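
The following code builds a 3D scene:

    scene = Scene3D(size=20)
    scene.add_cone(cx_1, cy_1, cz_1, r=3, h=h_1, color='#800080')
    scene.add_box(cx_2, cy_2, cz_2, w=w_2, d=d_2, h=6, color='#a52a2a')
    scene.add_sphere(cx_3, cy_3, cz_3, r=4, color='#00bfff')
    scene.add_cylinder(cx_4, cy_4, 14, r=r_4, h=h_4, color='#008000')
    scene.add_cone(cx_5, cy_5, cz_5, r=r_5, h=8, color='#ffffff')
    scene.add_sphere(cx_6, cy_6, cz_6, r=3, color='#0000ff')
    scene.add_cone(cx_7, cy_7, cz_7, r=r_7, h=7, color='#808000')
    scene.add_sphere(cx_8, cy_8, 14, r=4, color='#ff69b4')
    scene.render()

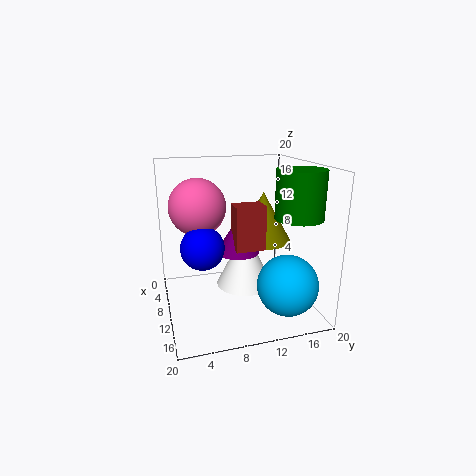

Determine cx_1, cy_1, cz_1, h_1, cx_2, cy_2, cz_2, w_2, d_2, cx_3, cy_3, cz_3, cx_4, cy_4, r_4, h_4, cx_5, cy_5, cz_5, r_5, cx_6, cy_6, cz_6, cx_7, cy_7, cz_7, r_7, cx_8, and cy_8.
cx_1 = 10; cy_1 = 10; cz_1 = 8; h_1 = 5; cx_2 = 10; cy_2 = 9; cz_2 = 9; w_2 = 3; d_2 = 4; cx_3 = 16; cy_3 = 15; cz_3 = 5; cx_4 = 16; cy_4 = 16; r_4 = 3; h_4 = 6; cx_5 = 10; cy_5 = 11; cz_5 = 3; r_5 = 4; cx_6 = 10; cy_6 = 5; cz_6 = 9; cx_7 = 9; cy_7 = 14; cz_7 = 9; r_7 = 4; cx_8 = 7; cy_8 = 5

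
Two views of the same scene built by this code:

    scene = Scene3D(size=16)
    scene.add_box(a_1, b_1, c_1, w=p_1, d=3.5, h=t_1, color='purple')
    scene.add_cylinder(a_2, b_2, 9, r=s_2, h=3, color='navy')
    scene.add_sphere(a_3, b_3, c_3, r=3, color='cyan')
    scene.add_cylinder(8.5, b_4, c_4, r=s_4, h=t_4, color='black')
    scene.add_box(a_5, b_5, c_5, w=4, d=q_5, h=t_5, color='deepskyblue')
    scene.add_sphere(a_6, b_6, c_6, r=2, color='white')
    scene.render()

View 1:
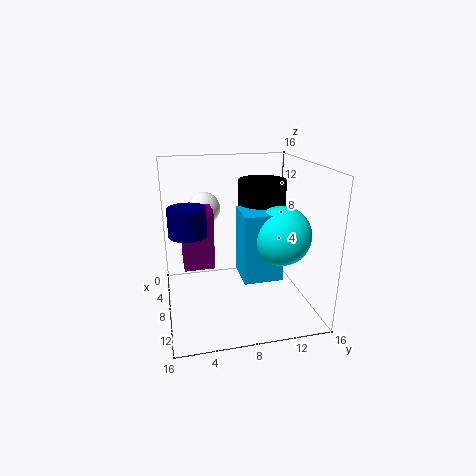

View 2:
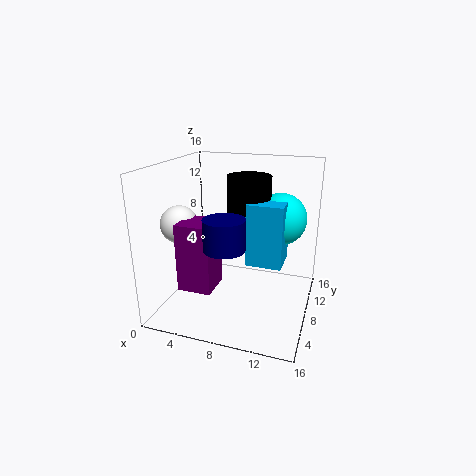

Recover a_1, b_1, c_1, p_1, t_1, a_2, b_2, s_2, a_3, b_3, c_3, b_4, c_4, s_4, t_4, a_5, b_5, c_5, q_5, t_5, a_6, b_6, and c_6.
a_1 = 3.5; b_1 = 2; c_1 = 4; p_1 = 3.5; t_1 = 7; a_2 = 8.5; b_2 = 2.5; s_2 = 2; a_3 = 12; b_3 = 11.5; c_3 = 9.5; b_4 = 10.5; c_4 = 6.5; s_4 = 2.5; t_4 = 8; a_5 = 9; b_5 = 7.5; c_5 = 5; q_5 = 4; t_5 = 7; a_6 = 2.5; b_6 = 5; c_6 = 10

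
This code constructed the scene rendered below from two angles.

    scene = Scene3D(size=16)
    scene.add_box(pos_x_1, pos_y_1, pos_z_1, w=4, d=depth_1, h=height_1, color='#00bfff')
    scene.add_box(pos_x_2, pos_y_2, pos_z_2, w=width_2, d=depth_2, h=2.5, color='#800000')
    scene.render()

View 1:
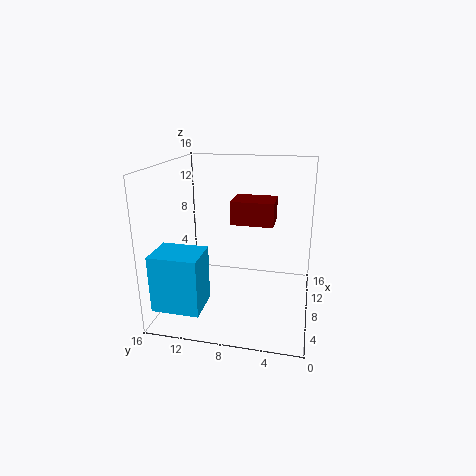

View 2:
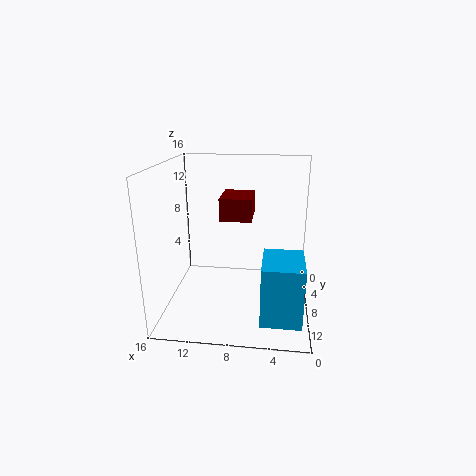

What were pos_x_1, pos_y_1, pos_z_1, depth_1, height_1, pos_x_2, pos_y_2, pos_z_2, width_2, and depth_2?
pos_x_1 = 1, pos_y_1 = 10.5, pos_z_1 = 2, depth_1 = 5, height_1 = 6, pos_x_2 = 6.5, pos_y_2 = 4, pos_z_2 = 10, width_2 = 3.5, depth_2 = 4.5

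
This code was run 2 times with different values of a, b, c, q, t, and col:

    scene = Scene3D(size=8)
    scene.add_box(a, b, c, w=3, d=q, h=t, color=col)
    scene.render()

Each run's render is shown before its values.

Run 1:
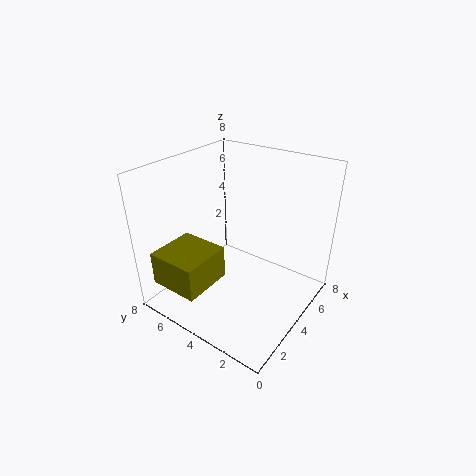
a = 1; b = 5; c = 1; q = 3; t = 2; col = 'olive'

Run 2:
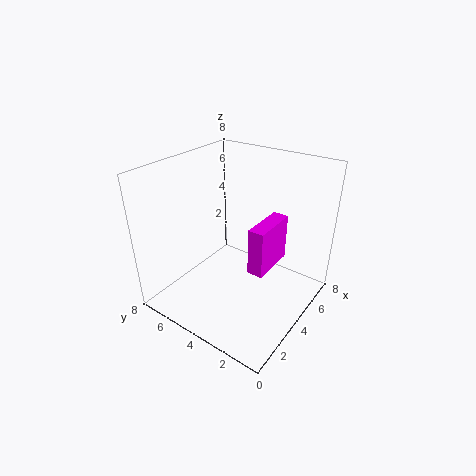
a = 5; b = 3; c = 1; q = 1; t = 3; col = 'magenta'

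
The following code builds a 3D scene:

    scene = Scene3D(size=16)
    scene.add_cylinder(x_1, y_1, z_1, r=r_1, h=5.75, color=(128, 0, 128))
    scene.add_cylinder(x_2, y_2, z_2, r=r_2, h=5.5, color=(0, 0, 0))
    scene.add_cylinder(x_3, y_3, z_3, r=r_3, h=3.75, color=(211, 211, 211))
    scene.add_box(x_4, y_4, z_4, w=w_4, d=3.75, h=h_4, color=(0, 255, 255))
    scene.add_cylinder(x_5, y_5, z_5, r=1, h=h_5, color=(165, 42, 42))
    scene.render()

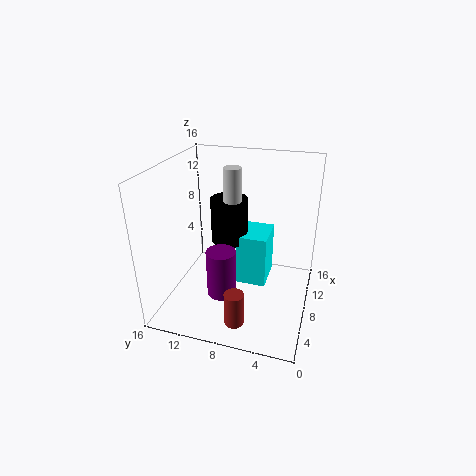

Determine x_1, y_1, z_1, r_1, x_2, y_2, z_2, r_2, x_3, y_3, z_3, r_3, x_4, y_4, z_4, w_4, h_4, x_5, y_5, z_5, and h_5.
x_1 = 7.75, y_1 = 10, z_1 = 0.25, r_1 = 1.75, x_2 = 11.75, y_2 = 10.25, z_2 = 5.5, r_2 = 2.25, x_3 = 9.25, y_3 = 9, z_3 = 11.75, r_3 = 1, x_4 = 10.25, y_4 = 5.25, z_4 = 0.25, w_4 = 4.75, h_4 = 6.5, x_5 = 1.75, y_5 = 6.5, z_5 = 1.75, h_5 = 3.5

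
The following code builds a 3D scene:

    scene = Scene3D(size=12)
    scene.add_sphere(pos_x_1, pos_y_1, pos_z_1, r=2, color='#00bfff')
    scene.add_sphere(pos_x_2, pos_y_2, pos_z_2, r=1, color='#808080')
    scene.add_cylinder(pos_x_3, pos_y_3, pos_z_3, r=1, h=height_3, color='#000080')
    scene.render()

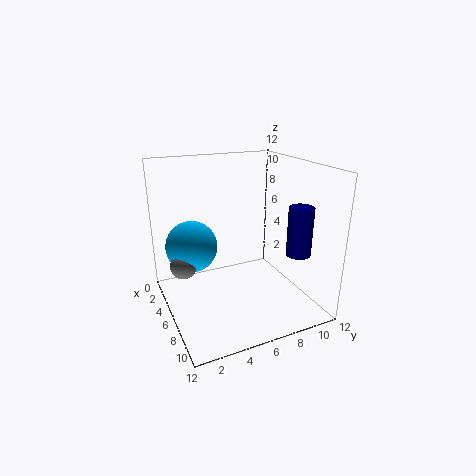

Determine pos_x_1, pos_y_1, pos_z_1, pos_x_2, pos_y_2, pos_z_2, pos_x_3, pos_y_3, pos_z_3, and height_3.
pos_x_1 = 6; pos_y_1 = 2; pos_z_1 = 6; pos_x_2 = 7; pos_y_2 = 1; pos_z_2 = 5; pos_x_3 = 9; pos_y_3 = 10; pos_z_3 = 5; height_3 = 4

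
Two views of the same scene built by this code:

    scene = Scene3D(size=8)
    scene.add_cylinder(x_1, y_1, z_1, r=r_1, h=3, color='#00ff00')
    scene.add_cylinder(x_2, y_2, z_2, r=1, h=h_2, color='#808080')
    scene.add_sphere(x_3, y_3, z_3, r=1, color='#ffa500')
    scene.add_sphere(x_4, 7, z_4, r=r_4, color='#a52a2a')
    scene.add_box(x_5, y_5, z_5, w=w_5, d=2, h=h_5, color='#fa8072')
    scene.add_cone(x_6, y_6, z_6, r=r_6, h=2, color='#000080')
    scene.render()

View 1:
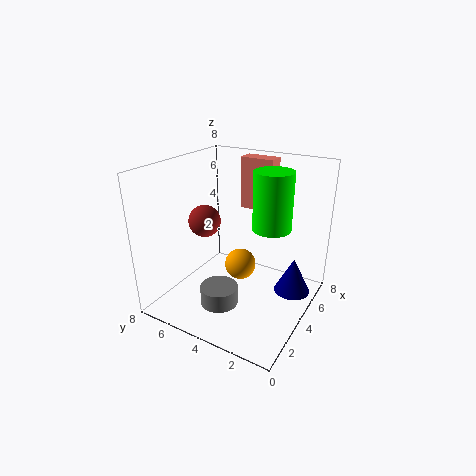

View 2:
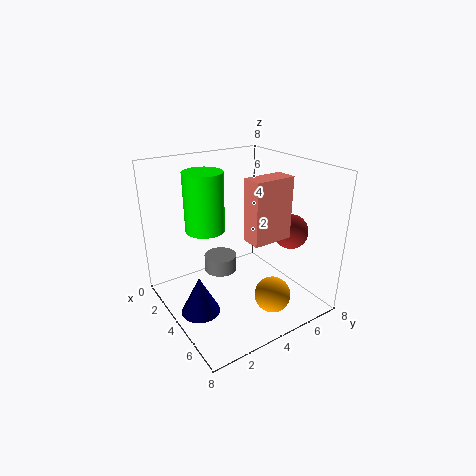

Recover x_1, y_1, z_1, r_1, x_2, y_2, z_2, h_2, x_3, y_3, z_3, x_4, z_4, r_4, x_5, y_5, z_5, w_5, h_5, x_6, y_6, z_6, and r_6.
x_1 = 4, y_1 = 2, z_1 = 5, r_1 = 1, x_2 = 2, y_2 = 4, z_2 = 1, h_2 = 1, x_3 = 6, y_3 = 5, z_3 = 1, x_4 = 5, z_4 = 4, r_4 = 1, x_5 = 6, y_5 = 3, z_5 = 5, w_5 = 1, h_5 = 3, x_6 = 5, y_6 = 1, z_6 = 1, r_6 = 1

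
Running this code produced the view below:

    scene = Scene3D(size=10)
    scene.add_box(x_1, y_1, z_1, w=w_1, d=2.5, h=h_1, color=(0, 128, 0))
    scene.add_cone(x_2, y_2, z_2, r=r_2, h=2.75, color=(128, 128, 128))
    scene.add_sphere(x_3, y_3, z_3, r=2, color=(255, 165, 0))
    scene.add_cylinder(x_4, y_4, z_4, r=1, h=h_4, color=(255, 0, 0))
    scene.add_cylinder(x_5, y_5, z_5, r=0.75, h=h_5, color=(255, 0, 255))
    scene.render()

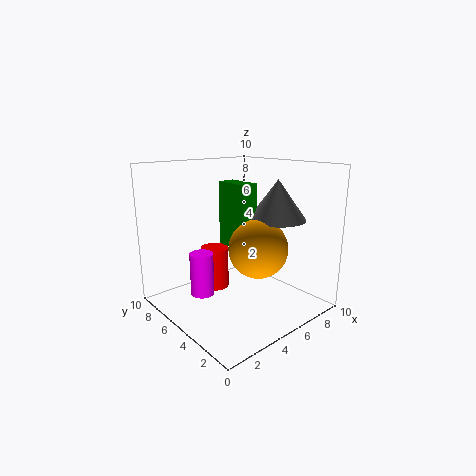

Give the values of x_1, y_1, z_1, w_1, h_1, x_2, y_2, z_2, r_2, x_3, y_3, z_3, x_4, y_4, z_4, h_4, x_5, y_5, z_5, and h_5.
x_1 = 4.75, y_1 = 4.25, z_1 = 4.25, w_1 = 1.25, h_1 = 4.5, x_2 = 7.25, y_2 = 3.5, z_2 = 6.25, r_2 = 2, x_3 = 5.5, y_3 = 3.5, z_3 = 4.5, x_4 = 4.25, y_4 = 6.75, z_4 = 1, h_4 = 3, x_5 = 1.75, y_5 = 4.75, z_5 = 2, h_5 = 2.75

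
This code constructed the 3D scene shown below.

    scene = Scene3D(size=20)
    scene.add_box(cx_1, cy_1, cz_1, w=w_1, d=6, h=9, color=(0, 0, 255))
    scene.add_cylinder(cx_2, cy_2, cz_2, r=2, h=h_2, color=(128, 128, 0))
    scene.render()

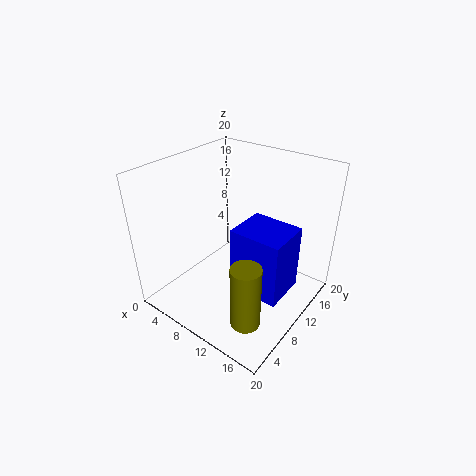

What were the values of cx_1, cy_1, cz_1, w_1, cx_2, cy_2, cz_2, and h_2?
cx_1 = 11, cy_1 = 7, cz_1 = 4, w_1 = 7, cx_2 = 15, cy_2 = 5, cz_2 = 1, h_2 = 9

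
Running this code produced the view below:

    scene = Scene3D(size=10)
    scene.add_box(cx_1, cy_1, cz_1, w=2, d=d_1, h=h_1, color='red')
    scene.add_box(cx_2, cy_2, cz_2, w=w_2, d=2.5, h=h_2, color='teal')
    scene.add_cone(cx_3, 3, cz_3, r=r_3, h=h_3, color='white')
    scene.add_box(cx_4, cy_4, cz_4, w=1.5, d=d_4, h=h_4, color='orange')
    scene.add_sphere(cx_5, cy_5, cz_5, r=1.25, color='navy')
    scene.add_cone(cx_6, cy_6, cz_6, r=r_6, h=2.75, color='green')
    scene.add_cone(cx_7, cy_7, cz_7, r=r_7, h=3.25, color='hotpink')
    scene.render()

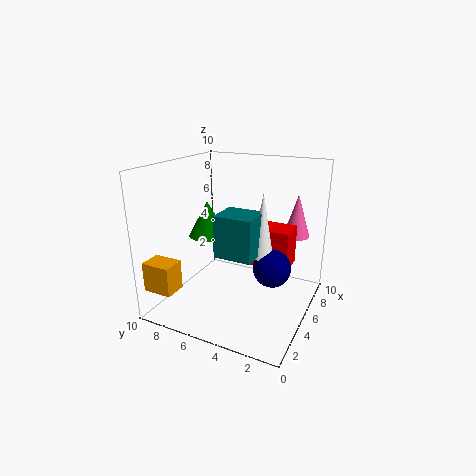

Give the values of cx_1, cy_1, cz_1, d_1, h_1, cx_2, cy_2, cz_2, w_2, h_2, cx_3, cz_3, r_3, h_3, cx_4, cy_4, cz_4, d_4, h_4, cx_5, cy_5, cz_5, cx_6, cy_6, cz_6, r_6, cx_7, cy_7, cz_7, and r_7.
cx_1 = 5.25; cy_1 = 1.5; cz_1 = 3; d_1 = 3; h_1 = 2.75; cx_2 = 2.5; cy_2 = 3; cz_2 = 4.5; w_2 = 2.25; h_2 = 2.75; cx_3 = 4.5; cz_3 = 4.25; r_3 = 0.75; h_3 = 4.25; cx_4 = 0.5; cy_4 = 7.75; cz_4 = 2; d_4 = 2; h_4 = 2; cx_5 = 4.5; cy_5 = 2.25; cz_5 = 3.5; cx_6 = 6.75; cy_6 = 8.5; cz_6 = 4; r_6 = 1.5; cx_7 = 9; cy_7 = 2; cz_7 = 4.25; r_7 = 1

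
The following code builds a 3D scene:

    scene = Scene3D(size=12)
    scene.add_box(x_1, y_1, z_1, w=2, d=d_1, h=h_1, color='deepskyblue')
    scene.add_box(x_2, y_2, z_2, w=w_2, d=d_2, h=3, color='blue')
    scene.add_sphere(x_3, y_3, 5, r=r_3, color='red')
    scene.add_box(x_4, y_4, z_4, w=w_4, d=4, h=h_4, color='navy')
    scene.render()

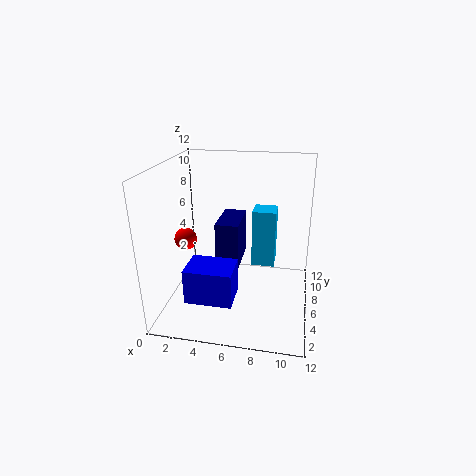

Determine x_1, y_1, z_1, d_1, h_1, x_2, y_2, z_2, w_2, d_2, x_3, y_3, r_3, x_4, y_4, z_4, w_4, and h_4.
x_1 = 7
y_1 = 7
z_1 = 3
d_1 = 2
h_1 = 5
x_2 = 2
y_2 = 3
z_2 = 1
w_2 = 4
d_2 = 3
x_3 = 1
y_3 = 7
r_3 = 1
x_4 = 4
y_4 = 6
z_4 = 3
w_4 = 2
h_4 = 4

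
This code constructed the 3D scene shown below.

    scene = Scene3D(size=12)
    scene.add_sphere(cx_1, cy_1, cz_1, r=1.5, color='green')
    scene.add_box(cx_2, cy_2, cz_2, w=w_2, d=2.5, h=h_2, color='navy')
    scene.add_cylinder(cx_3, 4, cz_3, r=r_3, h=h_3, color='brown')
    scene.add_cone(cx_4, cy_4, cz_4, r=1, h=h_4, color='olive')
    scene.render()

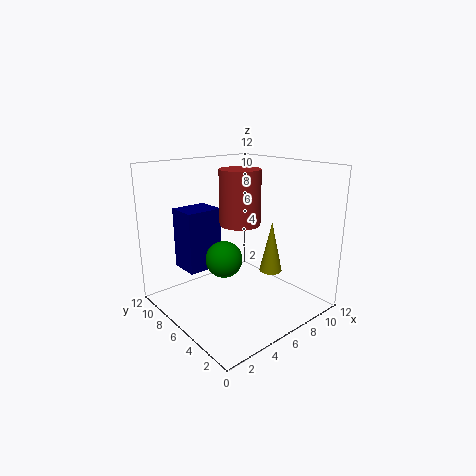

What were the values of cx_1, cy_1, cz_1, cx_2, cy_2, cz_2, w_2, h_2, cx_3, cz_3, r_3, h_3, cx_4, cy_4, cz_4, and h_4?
cx_1 = 4.5; cy_1 = 6; cz_1 = 4.5; cx_2 = 2; cy_2 = 7; cz_2 = 3.5; w_2 = 3; h_2 = 5; cx_3 = 4.5; cz_3 = 8; r_3 = 1.5; h_3 = 4; cx_4 = 9; cy_4 = 5; cz_4 = 2.5; h_4 = 4.5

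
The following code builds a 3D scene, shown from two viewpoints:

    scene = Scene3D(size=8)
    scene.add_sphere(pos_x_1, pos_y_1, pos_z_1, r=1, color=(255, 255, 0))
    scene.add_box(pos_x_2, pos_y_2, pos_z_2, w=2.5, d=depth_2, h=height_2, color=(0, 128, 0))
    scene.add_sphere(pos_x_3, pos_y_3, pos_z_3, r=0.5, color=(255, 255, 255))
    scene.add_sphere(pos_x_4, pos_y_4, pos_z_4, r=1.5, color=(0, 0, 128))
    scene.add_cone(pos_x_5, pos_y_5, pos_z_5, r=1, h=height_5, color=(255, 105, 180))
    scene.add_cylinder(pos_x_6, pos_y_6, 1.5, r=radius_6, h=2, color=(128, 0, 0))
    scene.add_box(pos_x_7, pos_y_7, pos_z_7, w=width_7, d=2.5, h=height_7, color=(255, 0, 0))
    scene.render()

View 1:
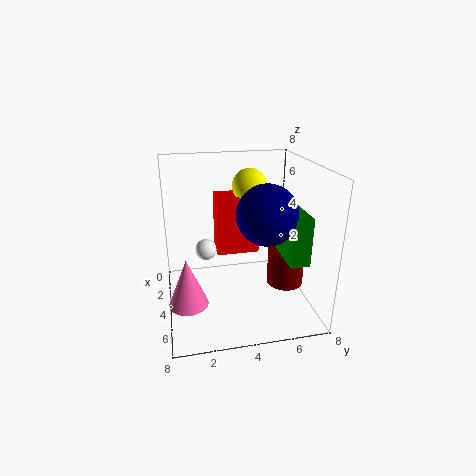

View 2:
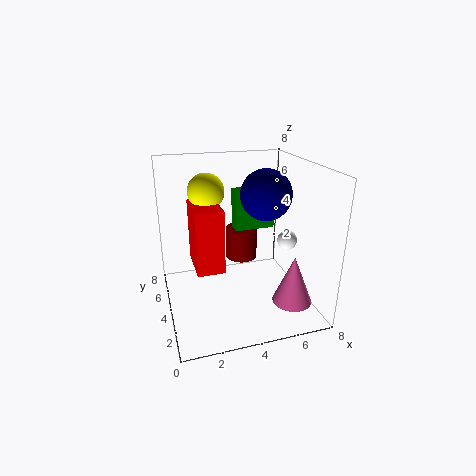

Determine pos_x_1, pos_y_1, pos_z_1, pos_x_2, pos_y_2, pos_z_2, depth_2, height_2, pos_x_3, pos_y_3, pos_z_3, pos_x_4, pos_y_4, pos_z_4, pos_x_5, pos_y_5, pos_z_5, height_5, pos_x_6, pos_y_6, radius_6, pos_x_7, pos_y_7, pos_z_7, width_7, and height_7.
pos_x_1 = 2.5, pos_y_1 = 5, pos_z_1 = 6.5, pos_x_2 = 4.5, pos_y_2 = 6, pos_z_2 = 3.5, depth_2 = 1, height_2 = 2.5, pos_x_3 = 6, pos_y_3 = 2, pos_z_3 = 4.5, pos_x_4 = 6, pos_y_4 = 5, pos_z_4 = 6, pos_x_5 = 6, pos_y_5 = 1, pos_z_5 = 1.5, height_5 = 2.5, pos_x_6 = 5, pos_y_6 = 6.5, radius_6 = 1, pos_x_7 = 1.5, pos_y_7 = 3, pos_z_7 = 2.5, width_7 = 1.5, height_7 = 3.5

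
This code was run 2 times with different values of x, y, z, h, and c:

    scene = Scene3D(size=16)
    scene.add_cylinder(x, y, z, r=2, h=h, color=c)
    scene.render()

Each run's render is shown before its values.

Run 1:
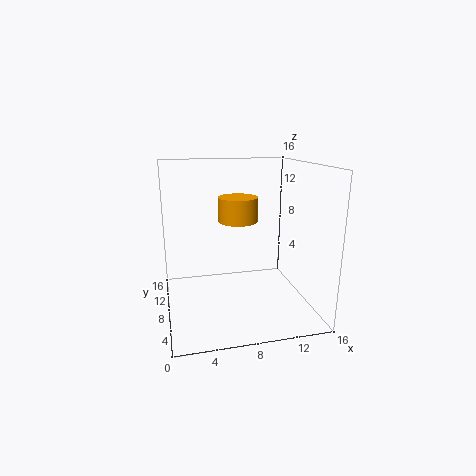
x = 7.5; y = 6; z = 10.5; h = 2.5; c = 'orange'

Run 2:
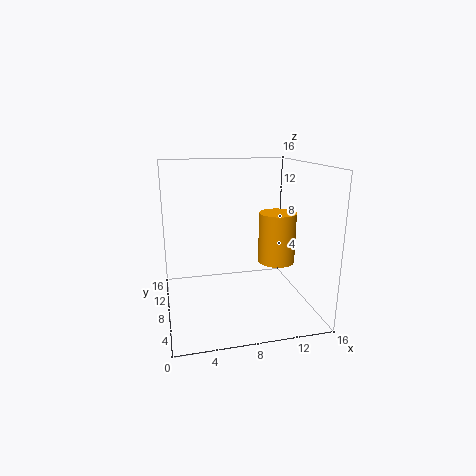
x = 12; y = 6.5; z = 5.5; h = 5.5; c = 'orange'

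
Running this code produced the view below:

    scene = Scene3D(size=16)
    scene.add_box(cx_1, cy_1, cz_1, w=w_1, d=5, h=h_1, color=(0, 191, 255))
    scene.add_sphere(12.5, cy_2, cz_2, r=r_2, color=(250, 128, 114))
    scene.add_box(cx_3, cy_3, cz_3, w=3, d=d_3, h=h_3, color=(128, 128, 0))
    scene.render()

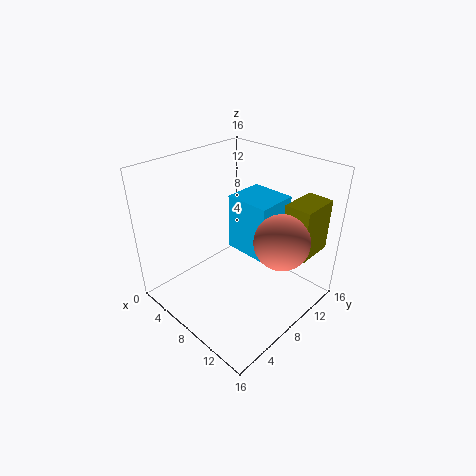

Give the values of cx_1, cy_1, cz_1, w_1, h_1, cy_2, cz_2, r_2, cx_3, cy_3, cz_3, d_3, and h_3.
cx_1 = 4; cy_1 = 10.5; cz_1 = 4; w_1 = 5.5; h_1 = 7; cy_2 = 10; cz_2 = 8.5; r_2 = 3; cx_3 = 11.5; cy_3 = 11.5; cz_3 = 6; d_3 = 4.5; h_3 = 6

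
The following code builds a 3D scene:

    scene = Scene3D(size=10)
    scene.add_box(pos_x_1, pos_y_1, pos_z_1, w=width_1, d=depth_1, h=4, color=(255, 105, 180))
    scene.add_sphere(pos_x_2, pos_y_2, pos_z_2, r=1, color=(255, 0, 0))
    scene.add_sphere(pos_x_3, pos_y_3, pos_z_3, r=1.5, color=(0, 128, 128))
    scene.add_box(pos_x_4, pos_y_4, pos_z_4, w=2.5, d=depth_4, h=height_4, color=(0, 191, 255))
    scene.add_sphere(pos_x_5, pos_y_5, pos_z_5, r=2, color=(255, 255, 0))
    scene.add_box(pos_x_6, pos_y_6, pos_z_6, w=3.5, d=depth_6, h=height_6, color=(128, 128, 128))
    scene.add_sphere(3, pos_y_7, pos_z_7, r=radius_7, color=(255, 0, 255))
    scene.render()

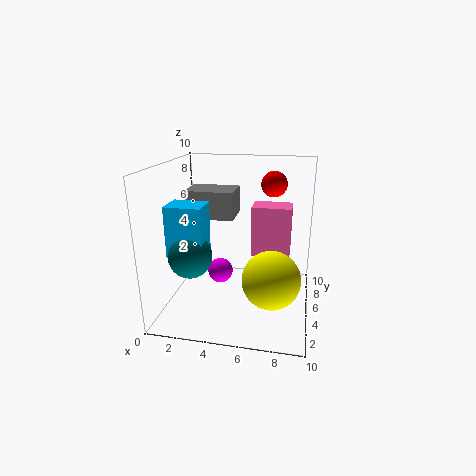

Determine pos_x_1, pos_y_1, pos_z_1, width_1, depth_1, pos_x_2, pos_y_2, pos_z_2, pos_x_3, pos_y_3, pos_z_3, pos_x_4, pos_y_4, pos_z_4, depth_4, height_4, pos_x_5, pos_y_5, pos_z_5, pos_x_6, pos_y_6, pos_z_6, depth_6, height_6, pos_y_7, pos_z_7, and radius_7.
pos_x_1 = 5.5
pos_y_1 = 7.5
pos_z_1 = 2.5
width_1 = 3
depth_1 = 2
pos_x_2 = 7
pos_y_2 = 9
pos_z_2 = 8
pos_x_3 = 2
pos_y_3 = 3.5
pos_z_3 = 4
pos_x_4 = 0.5
pos_y_4 = 3
pos_z_4 = 4
depth_4 = 2
height_4 = 3.5
pos_x_5 = 7.5
pos_y_5 = 4
pos_z_5 = 2.5
pos_x_6 = 1
pos_y_6 = 5.5
pos_z_6 = 6
depth_6 = 2.5
height_6 = 2
pos_y_7 = 7.5
pos_z_7 = 1
radius_7 = 1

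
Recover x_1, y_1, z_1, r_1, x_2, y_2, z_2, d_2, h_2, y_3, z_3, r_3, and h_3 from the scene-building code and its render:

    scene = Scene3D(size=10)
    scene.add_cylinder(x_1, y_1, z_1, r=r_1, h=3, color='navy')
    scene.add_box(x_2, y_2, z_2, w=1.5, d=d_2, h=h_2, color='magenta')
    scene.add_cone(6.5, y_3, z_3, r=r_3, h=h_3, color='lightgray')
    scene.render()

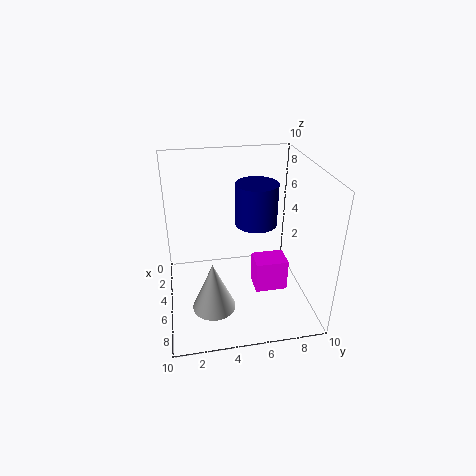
x_1 = 4
y_1 = 6.5
z_1 = 5.5
r_1 = 1.5
x_2 = 7
y_2 = 5.5
z_2 = 3
d_2 = 2
h_2 = 2
y_3 = 3
z_3 = 0.5
r_3 = 1.5
h_3 = 3.5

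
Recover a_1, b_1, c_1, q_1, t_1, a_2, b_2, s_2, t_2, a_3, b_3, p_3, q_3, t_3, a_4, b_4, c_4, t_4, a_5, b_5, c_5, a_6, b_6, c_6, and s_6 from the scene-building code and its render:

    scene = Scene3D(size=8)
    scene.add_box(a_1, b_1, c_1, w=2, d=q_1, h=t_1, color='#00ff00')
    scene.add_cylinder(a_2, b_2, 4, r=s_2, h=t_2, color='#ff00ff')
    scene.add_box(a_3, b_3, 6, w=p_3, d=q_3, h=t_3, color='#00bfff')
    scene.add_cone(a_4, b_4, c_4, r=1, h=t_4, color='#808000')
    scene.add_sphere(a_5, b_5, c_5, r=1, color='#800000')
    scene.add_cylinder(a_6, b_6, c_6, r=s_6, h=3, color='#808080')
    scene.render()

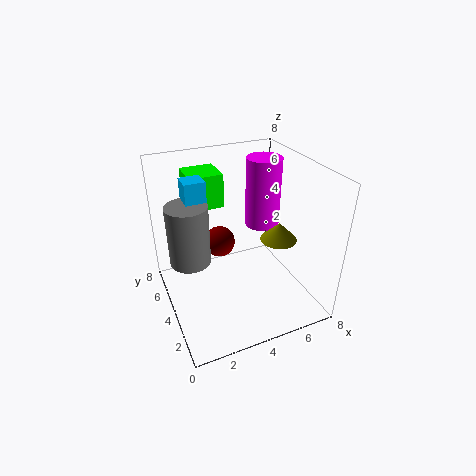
a_1 = 2; b_1 = 6; c_1 = 5; q_1 = 2; t_1 = 2; a_2 = 6; b_2 = 5; s_2 = 1; t_2 = 4; a_3 = 1; b_3 = 3; p_3 = 1; q_3 = 1; t_3 = 2; a_4 = 6; b_4 = 3; c_4 = 4; t_4 = 1; a_5 = 4; b_5 = 7; c_5 = 2; a_6 = 1; b_6 = 3; c_6 = 4; s_6 = 1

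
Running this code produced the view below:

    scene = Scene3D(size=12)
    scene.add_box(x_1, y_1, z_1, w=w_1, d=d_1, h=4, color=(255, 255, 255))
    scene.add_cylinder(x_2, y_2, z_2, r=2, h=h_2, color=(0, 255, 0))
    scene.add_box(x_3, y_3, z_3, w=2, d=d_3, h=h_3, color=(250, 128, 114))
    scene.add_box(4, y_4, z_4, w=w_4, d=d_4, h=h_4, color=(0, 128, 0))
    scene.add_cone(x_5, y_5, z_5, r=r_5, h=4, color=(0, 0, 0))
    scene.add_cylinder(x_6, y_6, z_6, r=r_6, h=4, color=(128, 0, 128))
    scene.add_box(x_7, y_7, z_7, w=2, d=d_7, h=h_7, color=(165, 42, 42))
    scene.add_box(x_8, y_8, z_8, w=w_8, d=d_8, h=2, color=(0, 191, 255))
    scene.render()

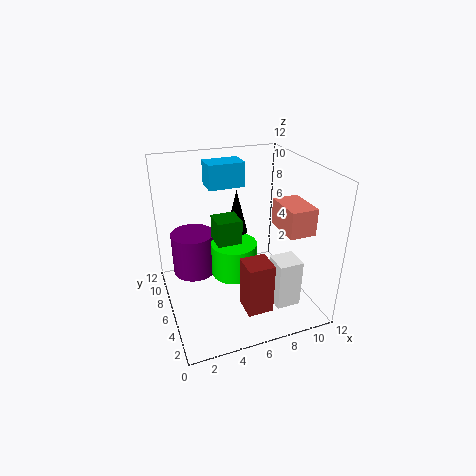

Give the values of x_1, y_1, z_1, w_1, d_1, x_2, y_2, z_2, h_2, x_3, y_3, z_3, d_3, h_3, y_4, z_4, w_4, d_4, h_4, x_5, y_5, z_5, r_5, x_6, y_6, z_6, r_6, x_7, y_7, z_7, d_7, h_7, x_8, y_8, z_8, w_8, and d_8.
x_1 = 8; y_1 = 2; z_1 = 1; w_1 = 2; d_1 = 2; x_2 = 6; y_2 = 7; z_2 = 2; h_2 = 3; x_3 = 8; y_3 = 1; z_3 = 8; d_3 = 3; h_3 = 2; y_4 = 5; z_4 = 6; w_4 = 2; d_4 = 2; h_4 = 2; x_5 = 7; y_5 = 9; z_5 = 5; r_5 = 1; x_6 = 3; y_6 = 10; z_6 = 1; r_6 = 2; x_7 = 5; y_7 = 1; z_7 = 2; d_7 = 2; h_7 = 4; x_8 = 4; y_8 = 7; z_8 = 10; w_8 = 3; d_8 = 2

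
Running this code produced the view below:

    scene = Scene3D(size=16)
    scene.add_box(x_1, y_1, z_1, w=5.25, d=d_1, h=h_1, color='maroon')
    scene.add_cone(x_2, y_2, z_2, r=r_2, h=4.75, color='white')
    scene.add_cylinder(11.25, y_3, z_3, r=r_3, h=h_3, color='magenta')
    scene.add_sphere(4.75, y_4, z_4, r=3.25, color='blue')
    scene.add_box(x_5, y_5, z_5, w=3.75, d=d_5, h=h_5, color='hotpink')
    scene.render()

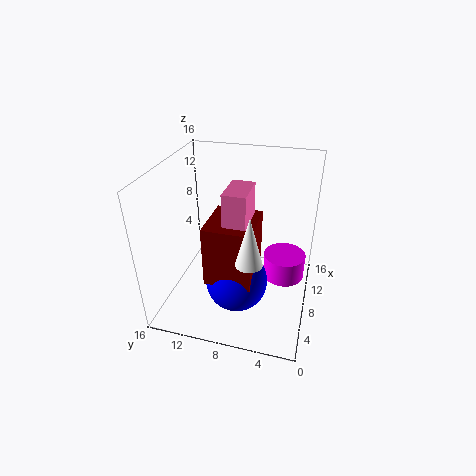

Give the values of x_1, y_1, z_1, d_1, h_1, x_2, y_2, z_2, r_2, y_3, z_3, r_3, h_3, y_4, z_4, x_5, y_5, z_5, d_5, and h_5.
x_1 = 2.25
y_1 = 5.25
z_1 = 5.75
d_1 = 4.75
h_1 = 6.25
x_2 = 1.75
y_2 = 5.25
z_2 = 9.5
r_2 = 1.25
y_3 = 3
z_3 = 1.5
r_3 = 2.5
h_3 = 3
y_4 = 7.25
z_4 = 4.75
x_5 = 3.25
y_5 = 6
z_5 = 8.25
d_5 = 2.25
h_5 = 7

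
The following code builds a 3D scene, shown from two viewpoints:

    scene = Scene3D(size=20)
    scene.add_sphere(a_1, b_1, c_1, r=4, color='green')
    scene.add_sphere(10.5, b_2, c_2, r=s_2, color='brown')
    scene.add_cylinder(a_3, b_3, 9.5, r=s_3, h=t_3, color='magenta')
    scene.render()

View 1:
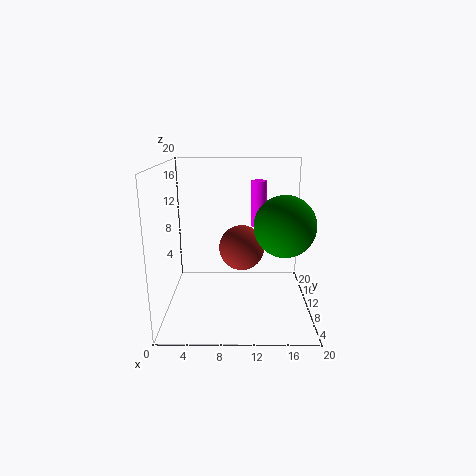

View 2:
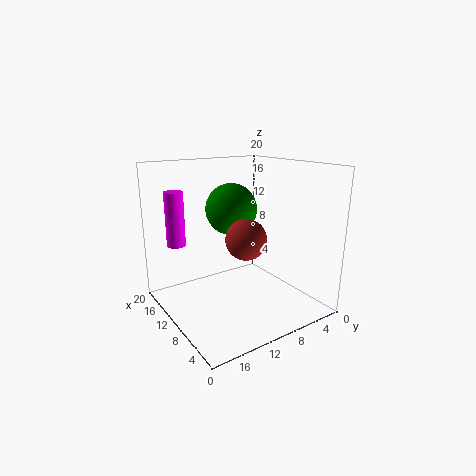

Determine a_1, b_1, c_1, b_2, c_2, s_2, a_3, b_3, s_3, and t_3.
a_1 = 16
b_1 = 7.25
c_1 = 12.5
b_2 = 8.25
c_2 = 9.25
s_2 = 3
a_3 = 13.25
b_3 = 17.75
s_3 = 1.25
t_3 = 7.25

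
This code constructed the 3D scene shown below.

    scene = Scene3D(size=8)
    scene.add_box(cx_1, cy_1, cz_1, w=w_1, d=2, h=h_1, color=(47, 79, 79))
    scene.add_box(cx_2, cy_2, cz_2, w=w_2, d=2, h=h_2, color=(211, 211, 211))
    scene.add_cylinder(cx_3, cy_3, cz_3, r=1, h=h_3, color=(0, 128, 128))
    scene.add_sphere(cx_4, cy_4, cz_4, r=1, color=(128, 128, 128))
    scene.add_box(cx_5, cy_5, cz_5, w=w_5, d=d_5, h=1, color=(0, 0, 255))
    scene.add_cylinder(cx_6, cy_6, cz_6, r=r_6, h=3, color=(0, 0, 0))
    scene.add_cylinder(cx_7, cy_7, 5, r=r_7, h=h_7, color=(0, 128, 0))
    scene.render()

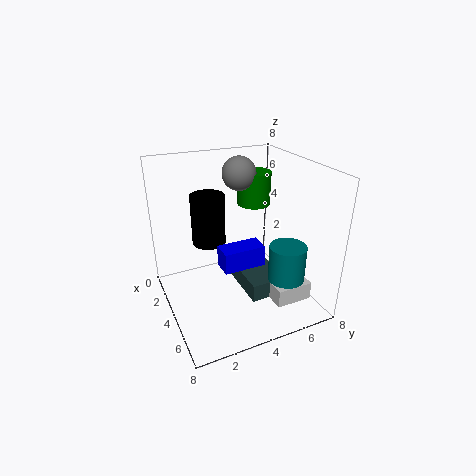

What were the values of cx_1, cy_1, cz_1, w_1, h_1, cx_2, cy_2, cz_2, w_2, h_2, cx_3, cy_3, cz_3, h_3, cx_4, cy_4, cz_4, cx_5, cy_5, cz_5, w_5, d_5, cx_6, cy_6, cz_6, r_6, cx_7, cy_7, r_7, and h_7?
cx_1 = 3; cy_1 = 4; cz_1 = 1; w_1 = 3; h_1 = 1; cx_2 = 4; cy_2 = 5; cz_2 = 1; w_2 = 3; h_2 = 1; cx_3 = 6; cy_3 = 6; cz_3 = 1; h_3 = 3; cx_4 = 2; cy_4 = 5; cz_4 = 7; cx_5 = 6; cy_5 = 2; cz_5 = 4; w_5 = 1; d_5 = 2; cx_6 = 2; cy_6 = 3; cz_6 = 3; r_6 = 1; cx_7 = 2; cy_7 = 6; r_7 = 1; h_7 = 2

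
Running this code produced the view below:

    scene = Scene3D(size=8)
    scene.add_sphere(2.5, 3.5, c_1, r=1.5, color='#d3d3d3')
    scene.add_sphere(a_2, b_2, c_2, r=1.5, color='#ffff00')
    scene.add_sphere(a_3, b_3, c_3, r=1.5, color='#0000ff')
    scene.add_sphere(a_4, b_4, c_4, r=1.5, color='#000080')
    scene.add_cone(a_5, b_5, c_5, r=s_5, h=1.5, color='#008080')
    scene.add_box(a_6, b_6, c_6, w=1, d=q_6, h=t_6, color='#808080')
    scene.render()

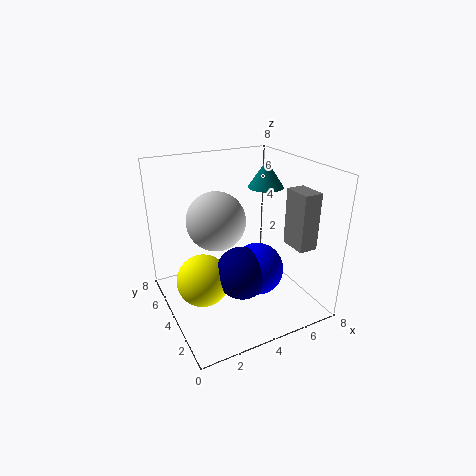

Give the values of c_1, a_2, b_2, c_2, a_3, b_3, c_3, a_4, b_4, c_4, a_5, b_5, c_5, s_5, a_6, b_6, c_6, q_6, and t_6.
c_1 = 5.5, a_2 = 2, b_2 = 4.5, c_2 = 1.5, a_3 = 5, b_3 = 3.5, c_3 = 2, a_4 = 4, b_4 = 3.5, c_4 = 2, a_5 = 6, b_5 = 4.5, c_5 = 6.5, s_5 = 1, a_6 = 6, b_6 = 1, c_6 = 4, q_6 = 1.5, t_6 = 3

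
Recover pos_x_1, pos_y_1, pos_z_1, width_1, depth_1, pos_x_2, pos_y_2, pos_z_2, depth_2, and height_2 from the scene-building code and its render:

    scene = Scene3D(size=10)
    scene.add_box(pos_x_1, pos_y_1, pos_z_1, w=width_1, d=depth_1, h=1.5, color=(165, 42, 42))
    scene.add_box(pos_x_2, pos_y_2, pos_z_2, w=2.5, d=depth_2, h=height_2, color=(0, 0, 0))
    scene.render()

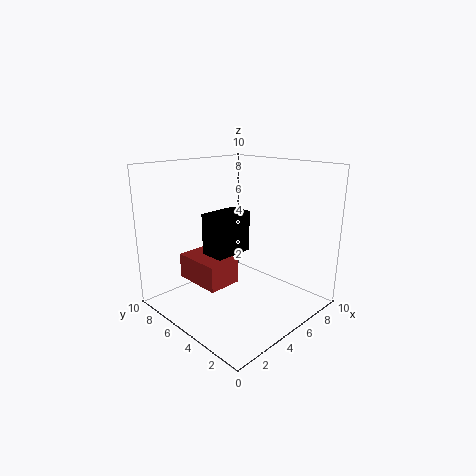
pos_x_1 = 0.5, pos_y_1 = 2.5, pos_z_1 = 3.5, width_1 = 2, depth_1 = 3, pos_x_2 = 1.5, pos_y_2 = 3, pos_z_2 = 5, depth_2 = 1.5, height_2 = 2.5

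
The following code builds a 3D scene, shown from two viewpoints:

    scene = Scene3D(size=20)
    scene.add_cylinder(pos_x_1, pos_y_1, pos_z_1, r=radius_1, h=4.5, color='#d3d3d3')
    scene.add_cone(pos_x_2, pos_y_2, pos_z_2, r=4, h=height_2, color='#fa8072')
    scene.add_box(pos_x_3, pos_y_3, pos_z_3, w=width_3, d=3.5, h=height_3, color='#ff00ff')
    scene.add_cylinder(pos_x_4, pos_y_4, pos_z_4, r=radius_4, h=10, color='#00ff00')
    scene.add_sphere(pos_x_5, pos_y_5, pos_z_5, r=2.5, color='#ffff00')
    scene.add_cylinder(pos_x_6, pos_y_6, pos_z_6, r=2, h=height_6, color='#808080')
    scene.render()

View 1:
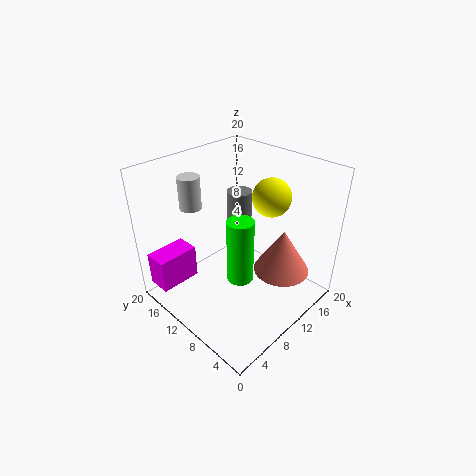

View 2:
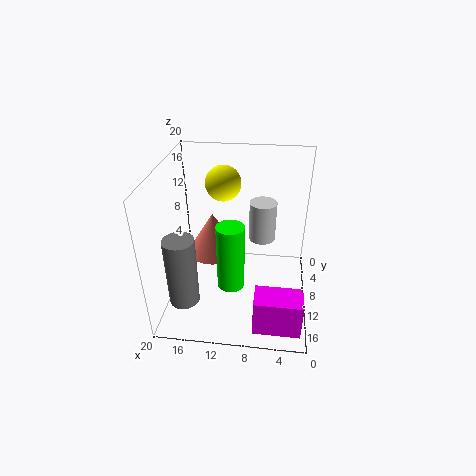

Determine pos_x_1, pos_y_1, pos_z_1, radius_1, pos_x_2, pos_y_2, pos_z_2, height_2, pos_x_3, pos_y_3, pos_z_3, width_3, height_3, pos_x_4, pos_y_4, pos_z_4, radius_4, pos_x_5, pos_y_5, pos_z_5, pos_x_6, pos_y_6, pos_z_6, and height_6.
pos_x_1 = 6.5, pos_y_1 = 15.5, pos_z_1 = 14, radius_1 = 1.5, pos_x_2 = 14.5, pos_y_2 = 5.5, pos_z_2 = 4.5, height_2 = 6.5, pos_x_3 = 1, pos_y_3 = 16, pos_z_3 = 2, width_3 = 6, height_3 = 5, pos_x_4 = 11, pos_y_4 = 10.5, pos_z_4 = 2, radius_4 = 2, pos_x_5 = 12.5, pos_y_5 = 6.5, pos_z_5 = 16.5, pos_x_6 = 16.5, pos_y_6 = 16, pos_z_6 = 3.5, height_6 = 9.5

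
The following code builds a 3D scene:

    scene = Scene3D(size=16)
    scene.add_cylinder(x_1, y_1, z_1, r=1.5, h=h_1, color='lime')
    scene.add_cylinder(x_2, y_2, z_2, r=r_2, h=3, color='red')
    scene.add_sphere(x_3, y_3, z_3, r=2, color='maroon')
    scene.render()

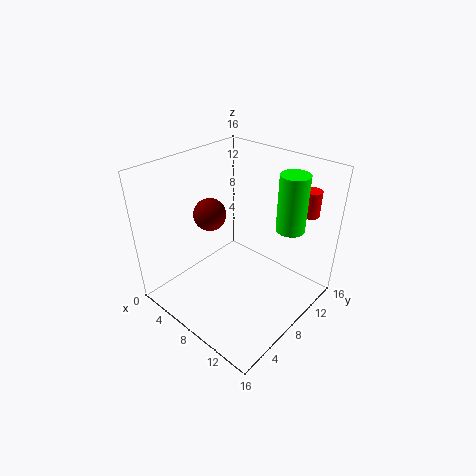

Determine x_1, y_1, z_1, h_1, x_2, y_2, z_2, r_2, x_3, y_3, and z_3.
x_1 = 13
y_1 = 10.5
z_1 = 10
h_1 = 6
x_2 = 13
y_2 = 14.5
z_2 = 10
r_2 = 1
x_3 = 2.5
y_3 = 9
z_3 = 8.5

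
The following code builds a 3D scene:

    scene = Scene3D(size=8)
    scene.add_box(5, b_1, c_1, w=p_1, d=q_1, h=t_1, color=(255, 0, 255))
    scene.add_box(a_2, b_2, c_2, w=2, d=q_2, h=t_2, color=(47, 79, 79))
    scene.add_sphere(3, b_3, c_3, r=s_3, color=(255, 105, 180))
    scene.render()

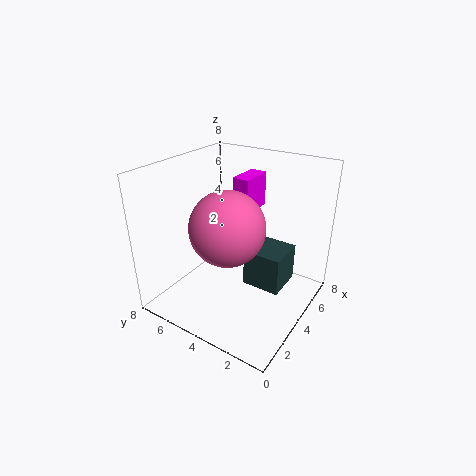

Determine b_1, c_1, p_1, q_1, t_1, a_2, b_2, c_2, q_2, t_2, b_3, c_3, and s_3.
b_1 = 4
c_1 = 5
p_1 = 2
q_1 = 1
t_1 = 2
a_2 = 3
b_2 = 1
c_2 = 2
q_2 = 2
t_2 = 2
b_3 = 4
c_3 = 5
s_3 = 2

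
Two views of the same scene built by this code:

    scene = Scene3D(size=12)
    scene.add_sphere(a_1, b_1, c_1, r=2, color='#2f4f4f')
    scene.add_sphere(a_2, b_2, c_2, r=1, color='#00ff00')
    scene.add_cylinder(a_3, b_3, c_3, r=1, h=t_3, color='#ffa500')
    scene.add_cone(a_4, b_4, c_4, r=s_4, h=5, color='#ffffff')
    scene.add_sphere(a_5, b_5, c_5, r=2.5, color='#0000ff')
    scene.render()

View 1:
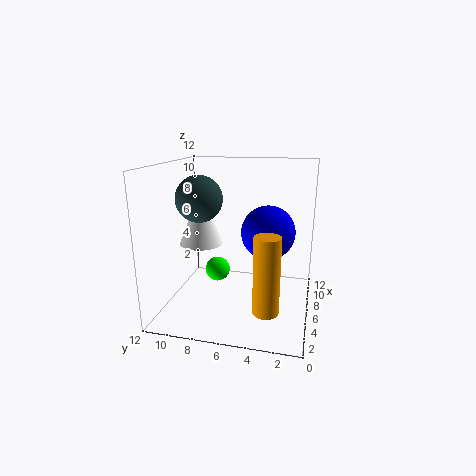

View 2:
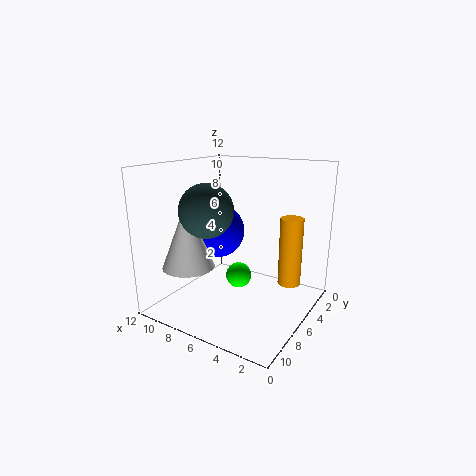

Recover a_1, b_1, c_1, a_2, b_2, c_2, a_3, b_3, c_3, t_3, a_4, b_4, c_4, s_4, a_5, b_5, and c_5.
a_1 = 6.5
b_1 = 9.5
c_1 = 9
a_2 = 5
b_2 = 7.5
c_2 = 3.5
a_3 = 2.5
b_3 = 3
c_3 = 1.5
t_3 = 6
a_4 = 8
b_4 = 10
c_4 = 4.5
s_4 = 2
a_5 = 9.5
b_5 = 4
c_5 = 5.5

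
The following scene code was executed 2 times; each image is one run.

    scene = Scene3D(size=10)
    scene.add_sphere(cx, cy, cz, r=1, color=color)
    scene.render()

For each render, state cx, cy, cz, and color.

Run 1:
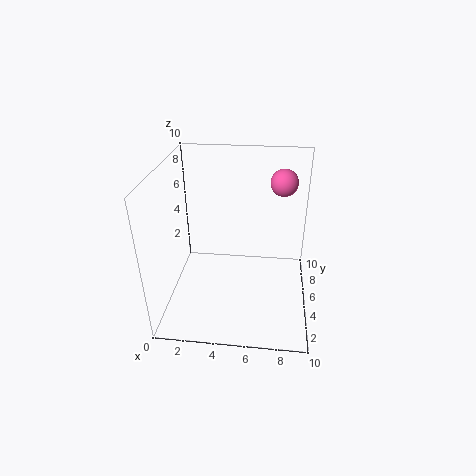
cx = 8; cy = 8; cz = 8; color = 'hotpink'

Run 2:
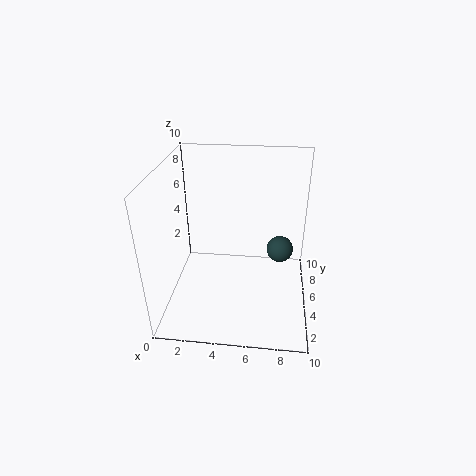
cx = 8; cy = 7; cz = 3; color = 'darkslategray'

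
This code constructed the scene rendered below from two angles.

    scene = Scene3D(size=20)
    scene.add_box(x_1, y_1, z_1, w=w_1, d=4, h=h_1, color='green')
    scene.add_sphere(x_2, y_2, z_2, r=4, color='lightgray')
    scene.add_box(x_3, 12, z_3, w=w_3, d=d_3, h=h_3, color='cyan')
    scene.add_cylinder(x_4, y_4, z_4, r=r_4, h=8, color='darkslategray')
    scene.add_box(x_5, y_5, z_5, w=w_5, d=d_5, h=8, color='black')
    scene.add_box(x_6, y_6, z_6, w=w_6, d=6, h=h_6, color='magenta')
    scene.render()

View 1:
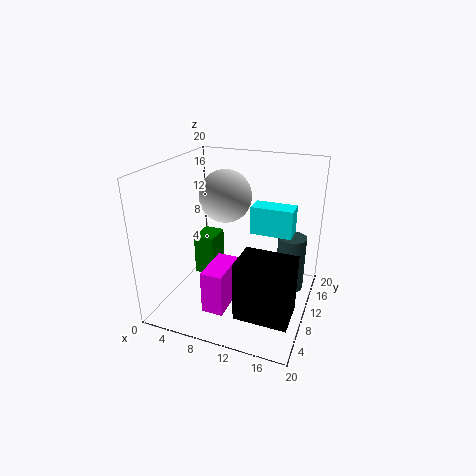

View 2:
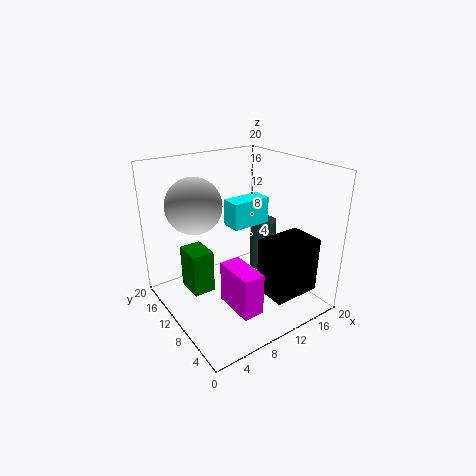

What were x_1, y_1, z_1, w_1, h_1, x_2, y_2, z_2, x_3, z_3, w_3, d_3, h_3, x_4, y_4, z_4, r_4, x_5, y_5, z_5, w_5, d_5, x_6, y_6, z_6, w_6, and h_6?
x_1 = 3
y_1 = 10
z_1 = 3
w_1 = 3
h_1 = 6
x_2 = 6
y_2 = 15
z_2 = 14
x_3 = 11
z_3 = 10
w_3 = 6
d_3 = 3
h_3 = 4
x_4 = 17
y_4 = 13
z_4 = 2
r_4 = 2
x_5 = 12
y_5 = 3
z_5 = 2
w_5 = 7
d_5 = 5
x_6 = 7
y_6 = 4
z_6 = 1
w_6 = 3
h_6 = 6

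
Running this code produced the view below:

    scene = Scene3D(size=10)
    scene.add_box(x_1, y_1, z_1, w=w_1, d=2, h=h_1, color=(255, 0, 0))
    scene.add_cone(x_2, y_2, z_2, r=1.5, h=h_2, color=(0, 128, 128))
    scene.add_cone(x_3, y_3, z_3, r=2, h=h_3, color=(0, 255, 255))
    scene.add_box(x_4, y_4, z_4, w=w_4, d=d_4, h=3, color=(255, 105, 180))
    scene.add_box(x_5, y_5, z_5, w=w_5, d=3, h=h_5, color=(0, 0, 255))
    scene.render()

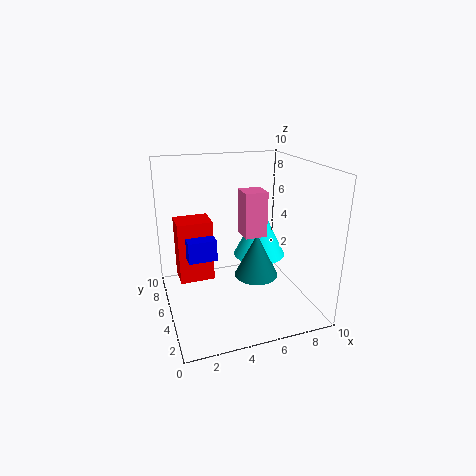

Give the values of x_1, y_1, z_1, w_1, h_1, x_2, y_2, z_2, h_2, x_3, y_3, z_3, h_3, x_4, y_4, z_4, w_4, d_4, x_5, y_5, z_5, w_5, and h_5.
x_1 = 1; y_1 = 6; z_1 = 1.5; w_1 = 2.5; h_1 = 4.5; x_2 = 6; y_2 = 4; z_2 = 2.5; h_2 = 3; x_3 = 7.5; y_3 = 7; z_3 = 2.5; h_3 = 4; x_4 = 5; y_4 = 3.5; z_4 = 5.5; w_4 = 1.5; d_4 = 1.5; x_5 = 1.5; y_5 = 5; z_5 = 3.5; w_5 = 2; h_5 = 1.5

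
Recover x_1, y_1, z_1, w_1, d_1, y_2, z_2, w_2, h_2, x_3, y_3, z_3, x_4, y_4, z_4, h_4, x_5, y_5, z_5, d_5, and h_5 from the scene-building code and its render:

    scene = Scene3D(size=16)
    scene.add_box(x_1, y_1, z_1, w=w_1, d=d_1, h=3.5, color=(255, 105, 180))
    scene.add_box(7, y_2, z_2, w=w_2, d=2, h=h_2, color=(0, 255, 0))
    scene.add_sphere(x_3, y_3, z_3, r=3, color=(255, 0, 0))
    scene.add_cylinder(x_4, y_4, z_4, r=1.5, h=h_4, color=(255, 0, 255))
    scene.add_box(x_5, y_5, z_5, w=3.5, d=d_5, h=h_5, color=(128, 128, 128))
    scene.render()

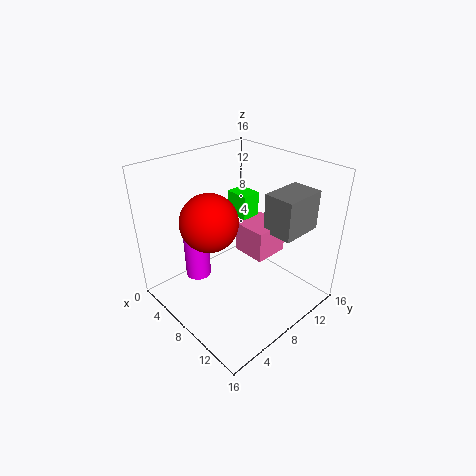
x_1 = 6.5; y_1 = 9; z_1 = 5.5; w_1 = 4; d_1 = 4; y_2 = 7.5; z_2 = 11; w_2 = 2.5; h_2 = 2.5; x_3 = 7.5; y_3 = 4.5; z_3 = 11; x_4 = 3.5; y_4 = 5.5; z_4 = 2; h_4 = 7.5; x_5 = 9.5; y_5 = 10.5; z_5 = 8.5; d_5 = 5; h_5 = 4.5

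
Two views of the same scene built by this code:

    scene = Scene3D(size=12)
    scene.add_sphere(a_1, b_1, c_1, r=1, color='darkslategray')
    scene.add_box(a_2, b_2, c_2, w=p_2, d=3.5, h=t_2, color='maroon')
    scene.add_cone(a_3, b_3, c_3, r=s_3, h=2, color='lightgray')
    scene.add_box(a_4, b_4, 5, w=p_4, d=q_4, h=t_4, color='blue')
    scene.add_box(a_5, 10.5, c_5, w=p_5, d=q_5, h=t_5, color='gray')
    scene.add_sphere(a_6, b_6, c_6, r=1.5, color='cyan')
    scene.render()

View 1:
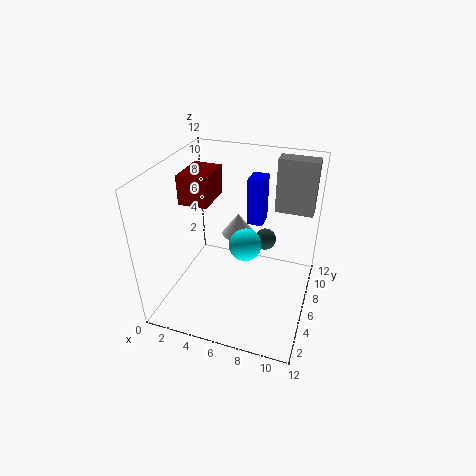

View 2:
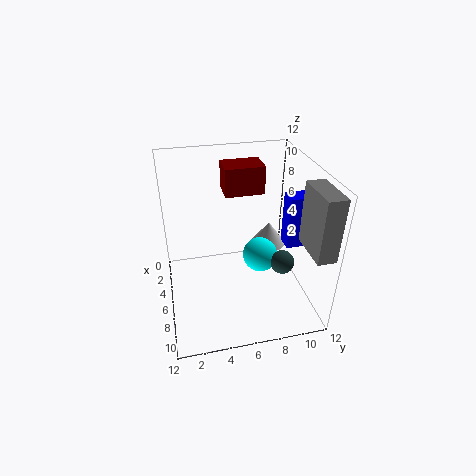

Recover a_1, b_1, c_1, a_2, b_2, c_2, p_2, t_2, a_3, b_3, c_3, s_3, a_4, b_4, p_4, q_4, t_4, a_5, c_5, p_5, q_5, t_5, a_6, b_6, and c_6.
a_1 = 7.5
b_1 = 9.5
c_1 = 4
a_2 = 1
b_2 = 5.5
c_2 = 8.5
p_2 = 2.5
t_2 = 2.5
a_3 = 5
b_3 = 9
c_3 = 4.5
s_3 = 1.5
a_4 = 5.5
b_4 = 10
p_4 = 1.5
q_4 = 2
t_4 = 4.5
a_5 = 8
c_5 = 6.5
p_5 = 3.5
q_5 = 1.5
t_5 = 5
a_6 = 6
b_6 = 8
c_6 = 4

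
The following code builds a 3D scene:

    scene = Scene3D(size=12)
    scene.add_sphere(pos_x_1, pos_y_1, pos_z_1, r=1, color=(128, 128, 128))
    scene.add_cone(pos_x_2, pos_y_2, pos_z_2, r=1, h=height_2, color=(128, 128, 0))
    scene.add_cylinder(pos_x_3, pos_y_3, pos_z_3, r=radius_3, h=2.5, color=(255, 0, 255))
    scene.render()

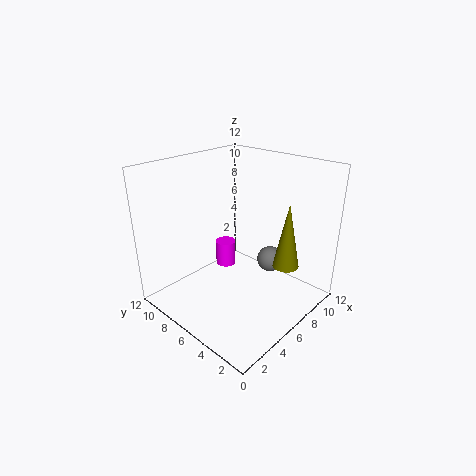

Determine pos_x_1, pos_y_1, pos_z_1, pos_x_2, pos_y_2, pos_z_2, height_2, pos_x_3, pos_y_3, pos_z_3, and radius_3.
pos_x_1 = 6.5
pos_y_1 = 3
pos_z_1 = 5
pos_x_2 = 6.5
pos_y_2 = 1.5
pos_z_2 = 5
height_2 = 5
pos_x_3 = 9
pos_y_3 = 10.5
pos_z_3 = 0.5
radius_3 = 1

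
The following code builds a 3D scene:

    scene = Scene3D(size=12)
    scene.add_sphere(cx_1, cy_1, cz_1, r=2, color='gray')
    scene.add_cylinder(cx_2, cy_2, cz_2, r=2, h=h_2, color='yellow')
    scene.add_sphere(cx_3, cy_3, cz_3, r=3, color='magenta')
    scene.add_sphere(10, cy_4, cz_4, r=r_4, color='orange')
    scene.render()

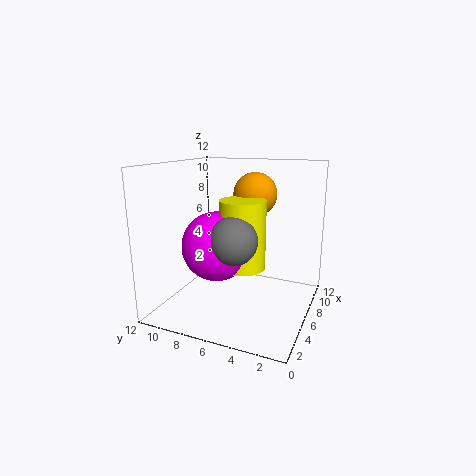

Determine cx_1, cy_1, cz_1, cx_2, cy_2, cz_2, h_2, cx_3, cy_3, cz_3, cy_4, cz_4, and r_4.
cx_1 = 5
cy_1 = 6
cz_1 = 6
cx_2 = 7
cy_2 = 6
cz_2 = 3
h_2 = 6
cx_3 = 6
cy_3 = 8
cz_3 = 5
cy_4 = 6
cz_4 = 9
r_4 = 2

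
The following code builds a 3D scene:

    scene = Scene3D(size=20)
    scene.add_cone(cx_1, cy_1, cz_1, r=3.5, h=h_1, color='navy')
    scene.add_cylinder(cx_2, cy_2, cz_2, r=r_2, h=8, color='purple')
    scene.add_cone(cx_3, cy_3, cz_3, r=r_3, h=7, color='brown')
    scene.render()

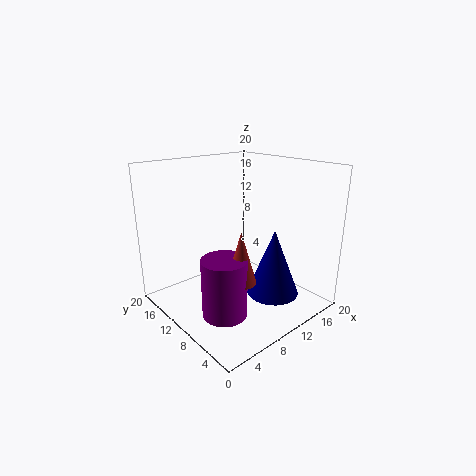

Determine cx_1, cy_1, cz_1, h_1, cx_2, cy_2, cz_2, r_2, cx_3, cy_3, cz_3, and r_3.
cx_1 = 12
cy_1 = 5
cz_1 = 3
h_1 = 9
cx_2 = 5.5
cy_2 = 7.5
cz_2 = 1
r_2 = 3
cx_3 = 7.5
cy_3 = 6.5
cz_3 = 5.5
r_3 = 2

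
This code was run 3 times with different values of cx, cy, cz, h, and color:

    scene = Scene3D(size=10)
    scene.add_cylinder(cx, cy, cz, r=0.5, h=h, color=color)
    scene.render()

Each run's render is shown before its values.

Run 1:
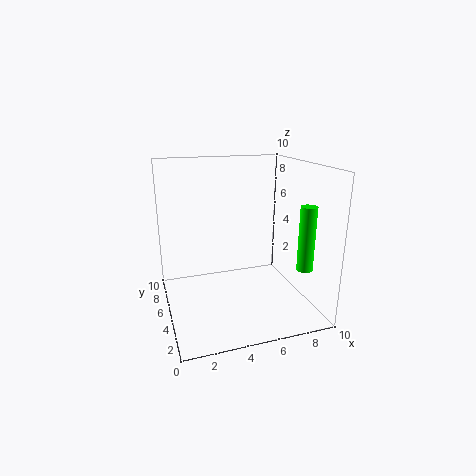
cx = 8, cy = 1, cz = 4, h = 4, color = 'lime'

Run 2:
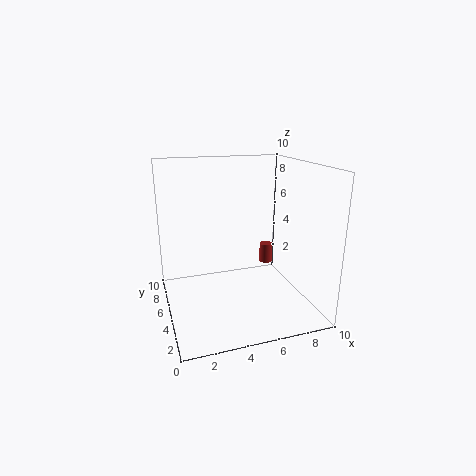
cx = 8, cy = 7, cz = 2, h = 1.5, color = 'brown'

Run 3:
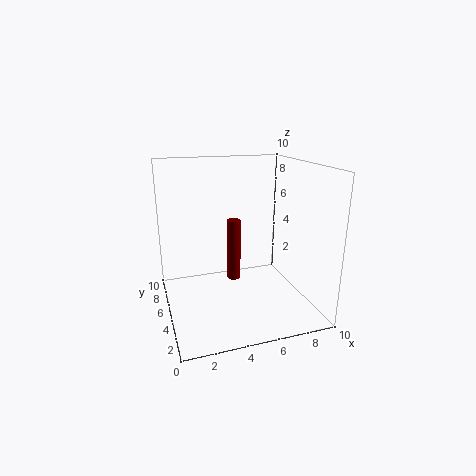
cx = 5, cy = 6, cz = 1.5, h = 4.5, color = 'maroon'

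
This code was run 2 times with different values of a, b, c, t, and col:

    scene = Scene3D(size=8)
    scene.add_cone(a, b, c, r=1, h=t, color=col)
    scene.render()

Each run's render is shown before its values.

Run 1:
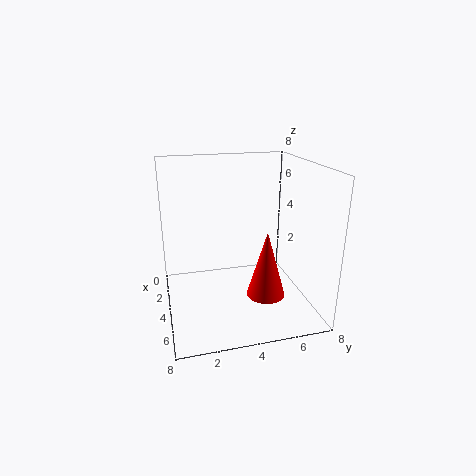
a = 6
b = 5
c = 1.5
t = 3.5
col = 'red'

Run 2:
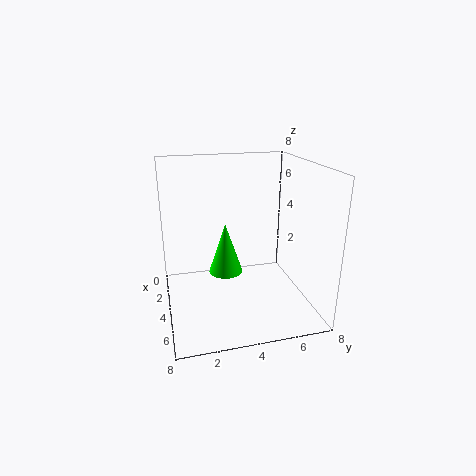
a = 3
b = 3.5
c = 1.5
t = 3
col = 'lime'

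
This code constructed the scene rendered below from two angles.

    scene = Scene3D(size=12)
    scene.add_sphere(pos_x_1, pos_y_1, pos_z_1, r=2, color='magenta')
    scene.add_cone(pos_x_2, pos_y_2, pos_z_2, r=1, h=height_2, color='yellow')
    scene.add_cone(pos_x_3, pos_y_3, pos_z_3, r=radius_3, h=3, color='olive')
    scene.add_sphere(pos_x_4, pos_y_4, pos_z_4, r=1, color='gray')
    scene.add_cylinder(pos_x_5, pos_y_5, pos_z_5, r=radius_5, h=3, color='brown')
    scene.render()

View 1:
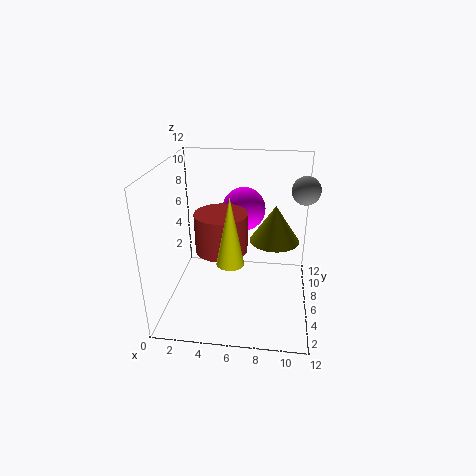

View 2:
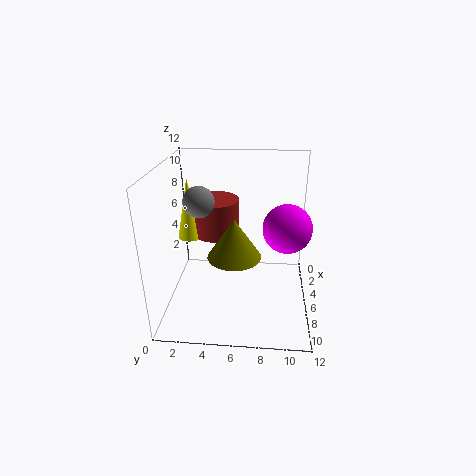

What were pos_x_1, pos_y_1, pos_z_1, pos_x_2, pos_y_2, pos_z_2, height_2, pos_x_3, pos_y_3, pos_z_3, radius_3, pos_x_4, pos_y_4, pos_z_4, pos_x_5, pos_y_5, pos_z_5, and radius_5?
pos_x_1 = 6
pos_y_1 = 10
pos_z_1 = 7
pos_x_2 = 6
pos_y_2 = 2
pos_z_2 = 6
height_2 = 5
pos_x_3 = 9
pos_y_3 = 6
pos_z_3 = 6
radius_3 = 2
pos_x_4 = 11
pos_y_4 = 4
pos_z_4 = 11
pos_x_5 = 5
pos_y_5 = 4
pos_z_5 = 6
radius_5 = 2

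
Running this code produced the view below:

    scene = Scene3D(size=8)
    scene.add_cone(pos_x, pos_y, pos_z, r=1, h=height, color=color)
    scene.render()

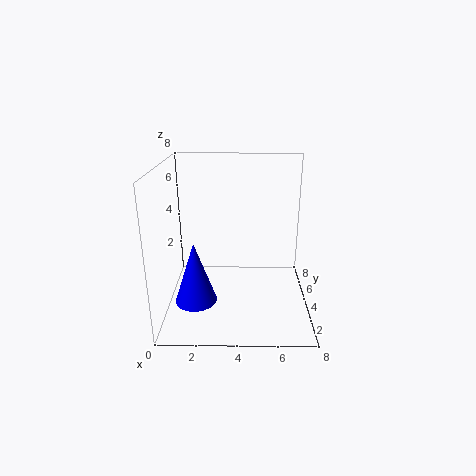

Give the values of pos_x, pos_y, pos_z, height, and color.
pos_x = 2, pos_y = 1, pos_z = 2, height = 3, color = 'blue'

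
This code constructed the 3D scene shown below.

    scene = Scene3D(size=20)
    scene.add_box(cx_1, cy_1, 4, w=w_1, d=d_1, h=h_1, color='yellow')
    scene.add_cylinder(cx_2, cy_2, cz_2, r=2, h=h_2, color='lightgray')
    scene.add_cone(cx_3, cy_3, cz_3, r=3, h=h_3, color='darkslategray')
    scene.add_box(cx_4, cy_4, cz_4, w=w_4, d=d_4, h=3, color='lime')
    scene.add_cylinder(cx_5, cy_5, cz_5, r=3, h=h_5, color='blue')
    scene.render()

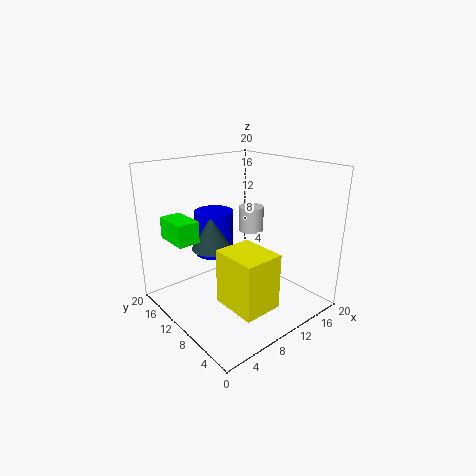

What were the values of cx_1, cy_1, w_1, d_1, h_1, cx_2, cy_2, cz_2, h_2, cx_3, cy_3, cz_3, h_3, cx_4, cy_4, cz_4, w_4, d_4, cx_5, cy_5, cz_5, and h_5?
cx_1 = 4; cy_1 = 1; w_1 = 5; d_1 = 6; h_1 = 7; cx_2 = 17; cy_2 = 15; cz_2 = 8; h_2 = 4; cx_3 = 9; cy_3 = 15; cz_3 = 7; h_3 = 5; cx_4 = 2; cy_4 = 12; cz_4 = 10; w_4 = 3; d_4 = 5; cx_5 = 11; cy_5 = 17; cz_5 = 5; h_5 = 7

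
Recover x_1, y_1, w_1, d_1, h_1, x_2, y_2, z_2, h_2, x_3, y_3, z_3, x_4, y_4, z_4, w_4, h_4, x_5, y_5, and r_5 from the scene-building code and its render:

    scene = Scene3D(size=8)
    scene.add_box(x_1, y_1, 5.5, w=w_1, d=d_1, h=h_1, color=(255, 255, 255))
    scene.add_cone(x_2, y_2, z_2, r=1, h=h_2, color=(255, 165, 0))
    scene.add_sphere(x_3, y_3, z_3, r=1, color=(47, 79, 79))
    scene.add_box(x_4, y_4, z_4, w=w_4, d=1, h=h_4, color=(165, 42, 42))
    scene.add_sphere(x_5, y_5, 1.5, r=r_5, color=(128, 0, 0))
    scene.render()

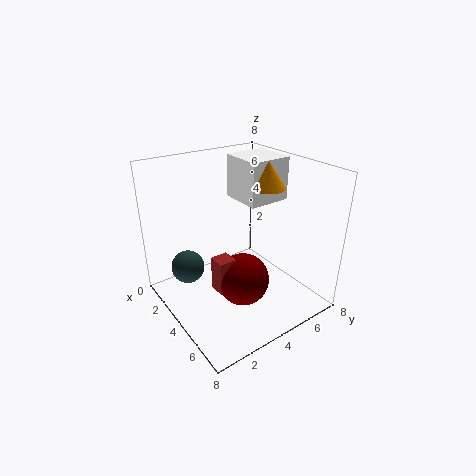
x_1 = 1.5, y_1 = 5, w_1 = 2.5, d_1 = 2.5, h_1 = 2.5, x_2 = 4, y_2 = 6, z_2 = 6.5, h_2 = 1.5, x_3 = 1.5, y_3 = 2, z_3 = 1.5, x_4 = 3.5, y_4 = 2.5, z_4 = 1, w_4 = 1, h_4 = 2, x_5 = 4.5, y_5 = 4, r_5 = 1.5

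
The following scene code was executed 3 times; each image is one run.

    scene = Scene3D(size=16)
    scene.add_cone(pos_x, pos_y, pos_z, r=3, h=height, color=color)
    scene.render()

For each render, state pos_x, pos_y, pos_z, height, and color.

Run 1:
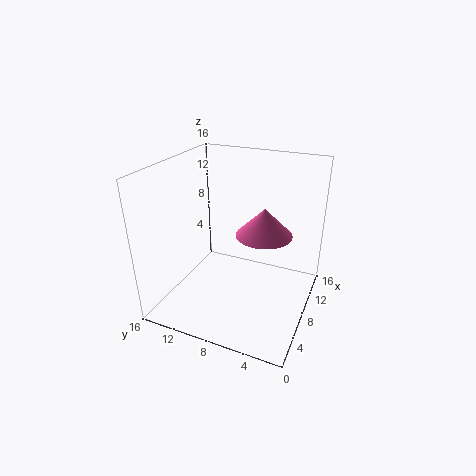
pos_x = 8; pos_y = 5; pos_z = 9; height = 3; color = 'hotpink'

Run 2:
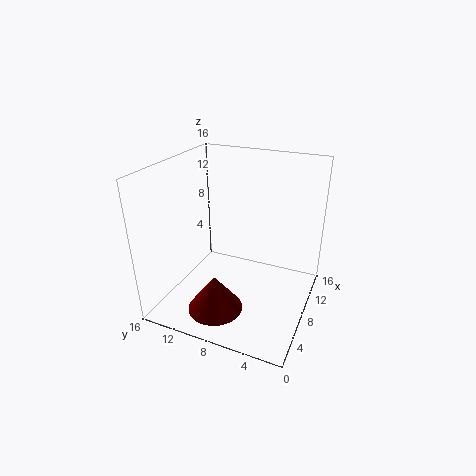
pos_x = 4; pos_y = 9; pos_z = 1; height = 4; color = 'maroon'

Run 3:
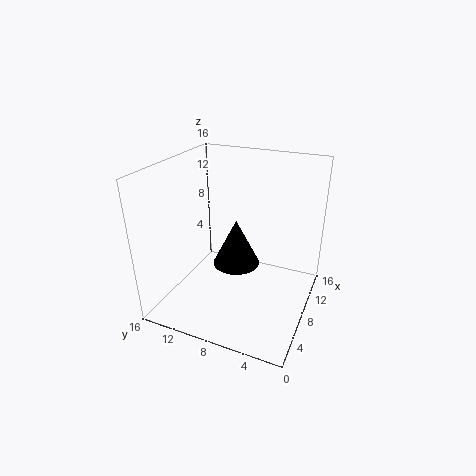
pos_x = 12; pos_y = 10; pos_z = 2; height = 6; color = 'black'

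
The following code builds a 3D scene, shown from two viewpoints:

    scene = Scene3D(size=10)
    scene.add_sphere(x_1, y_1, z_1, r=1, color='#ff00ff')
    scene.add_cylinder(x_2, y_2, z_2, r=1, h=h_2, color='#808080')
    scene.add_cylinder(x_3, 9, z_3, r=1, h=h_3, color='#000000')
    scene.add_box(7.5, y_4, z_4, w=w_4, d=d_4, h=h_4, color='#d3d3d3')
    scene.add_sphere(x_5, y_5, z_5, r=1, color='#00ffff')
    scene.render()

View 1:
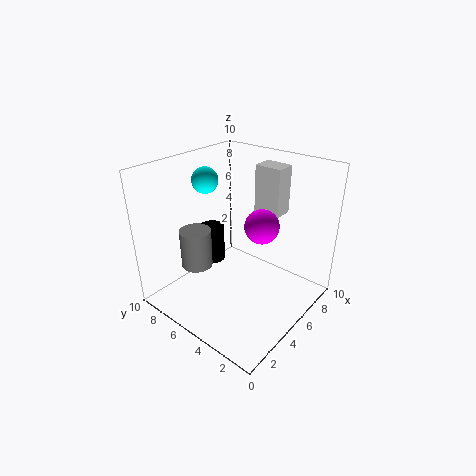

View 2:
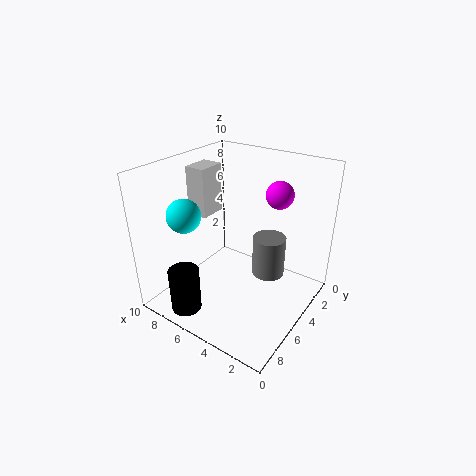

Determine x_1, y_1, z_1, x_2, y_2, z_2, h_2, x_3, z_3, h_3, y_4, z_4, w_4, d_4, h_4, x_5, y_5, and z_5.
x_1 = 3.5
y_1 = 2
z_1 = 7.5
x_2 = 2
y_2 = 6
z_2 = 4
h_2 = 2.5
x_3 = 6.5
z_3 = 1
h_3 = 3
y_4 = 3.5
z_4 = 6
w_4 = 1.5
d_4 = 2
h_4 = 3.5
x_5 = 6
y_5 = 9
z_5 = 8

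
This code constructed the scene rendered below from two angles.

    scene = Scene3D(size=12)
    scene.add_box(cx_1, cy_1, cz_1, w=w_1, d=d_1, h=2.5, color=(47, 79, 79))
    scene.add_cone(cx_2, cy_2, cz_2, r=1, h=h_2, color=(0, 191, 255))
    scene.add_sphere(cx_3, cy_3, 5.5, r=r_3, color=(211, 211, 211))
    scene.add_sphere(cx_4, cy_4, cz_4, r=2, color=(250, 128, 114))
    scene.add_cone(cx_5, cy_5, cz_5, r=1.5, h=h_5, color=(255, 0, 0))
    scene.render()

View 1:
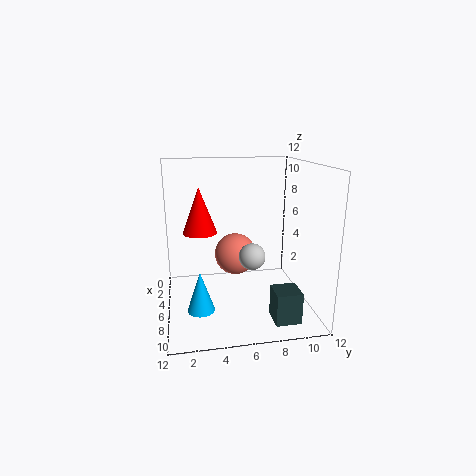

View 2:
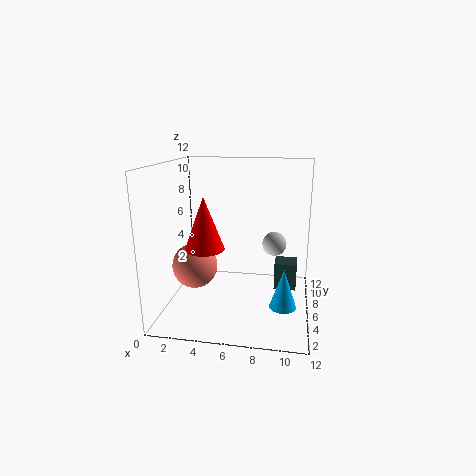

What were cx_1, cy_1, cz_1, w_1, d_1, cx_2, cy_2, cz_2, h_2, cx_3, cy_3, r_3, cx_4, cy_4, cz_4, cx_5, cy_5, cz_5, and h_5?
cx_1 = 9, cy_1 = 8, cz_1 = 0.5, w_1 = 2, d_1 = 2, cx_2 = 10, cy_2 = 2.5, cz_2 = 2, h_2 = 3, cx_3 = 9, cy_3 = 6.5, r_3 = 1, cx_4 = 2, cy_4 = 6.5, cz_4 = 3, cx_5 = 4, cy_5 = 3, cz_5 = 6, h_5 = 4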